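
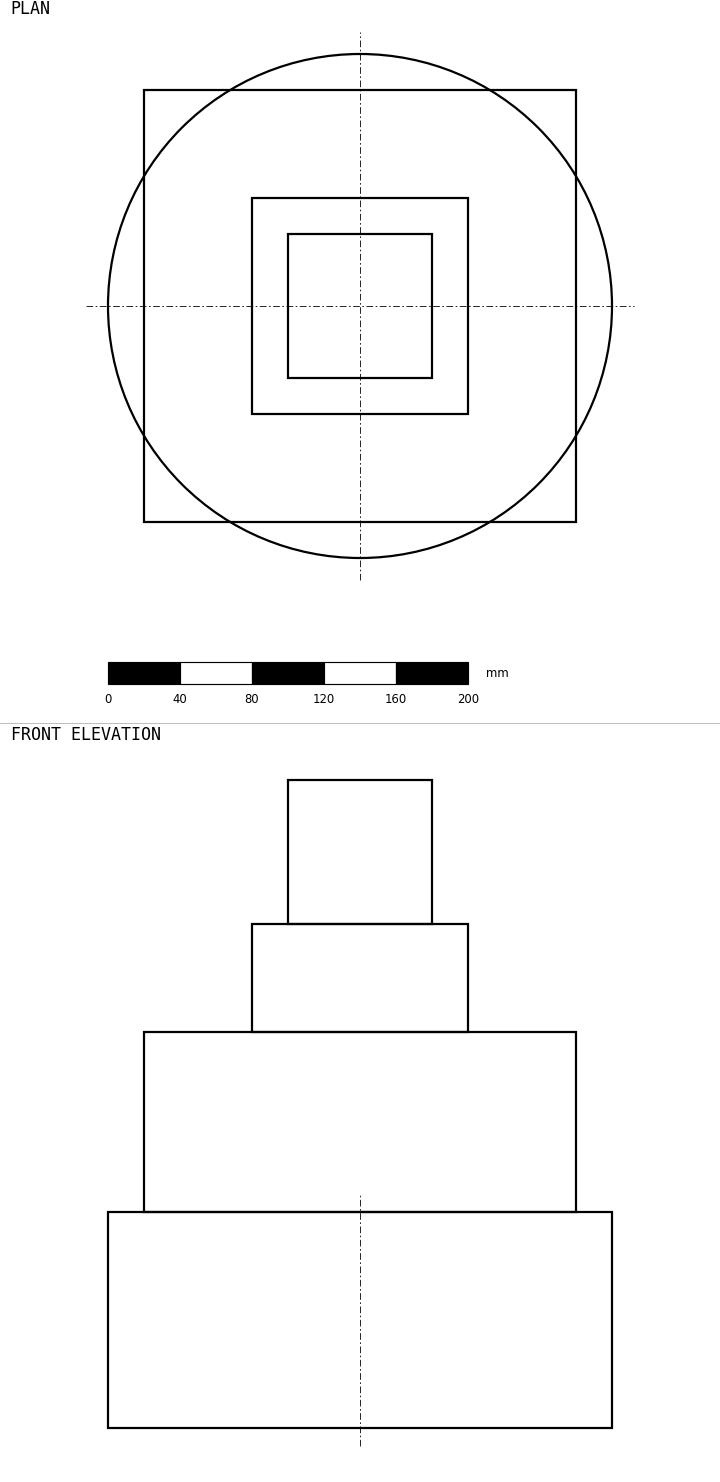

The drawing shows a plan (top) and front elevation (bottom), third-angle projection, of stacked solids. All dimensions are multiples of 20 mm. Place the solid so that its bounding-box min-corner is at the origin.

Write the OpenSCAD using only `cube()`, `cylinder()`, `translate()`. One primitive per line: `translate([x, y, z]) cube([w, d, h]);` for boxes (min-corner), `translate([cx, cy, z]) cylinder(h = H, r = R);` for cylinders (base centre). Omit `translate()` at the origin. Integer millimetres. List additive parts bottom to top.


translate([140, 140, 0]) cylinder(h = 120, r = 140);
translate([20, 20, 120]) cube([240, 240, 100]);
translate([80, 80, 220]) cube([120, 120, 60]);
translate([100, 100, 280]) cube([80, 80, 80]);


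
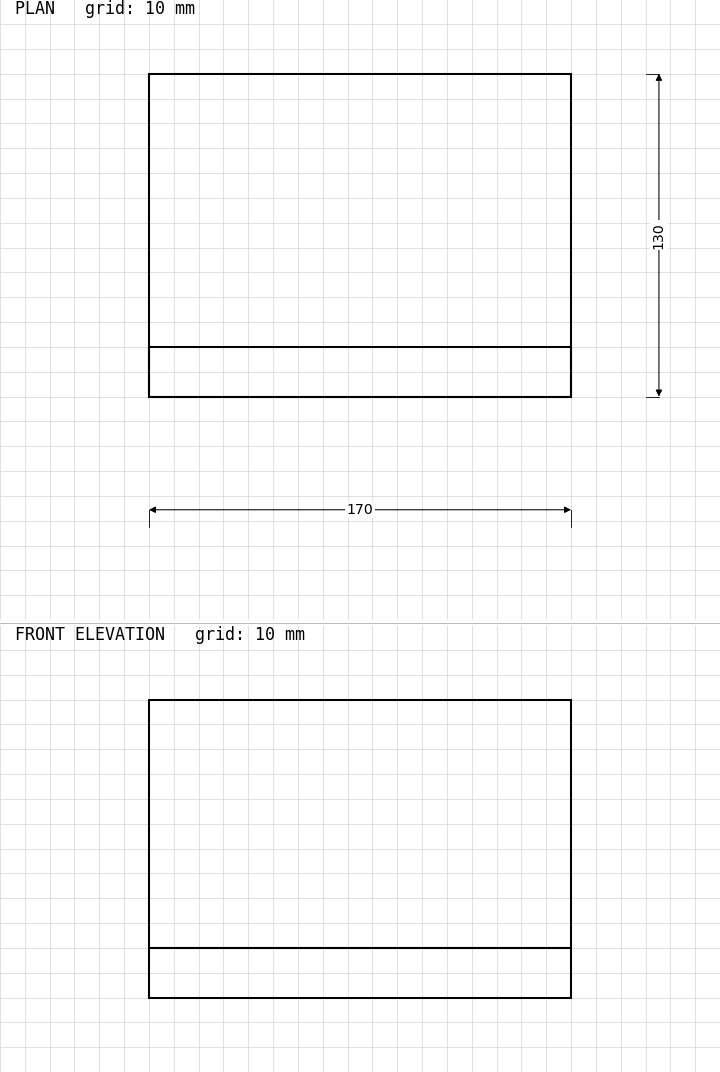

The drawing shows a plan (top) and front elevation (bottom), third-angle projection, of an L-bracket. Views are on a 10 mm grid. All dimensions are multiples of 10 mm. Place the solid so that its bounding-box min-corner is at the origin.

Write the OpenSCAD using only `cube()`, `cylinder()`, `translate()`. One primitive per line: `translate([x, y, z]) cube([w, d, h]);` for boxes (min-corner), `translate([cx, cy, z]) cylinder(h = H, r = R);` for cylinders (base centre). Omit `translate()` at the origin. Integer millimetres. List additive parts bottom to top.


cube([170, 130, 20]);
translate([0, 0, 20]) cube([170, 20, 100]);


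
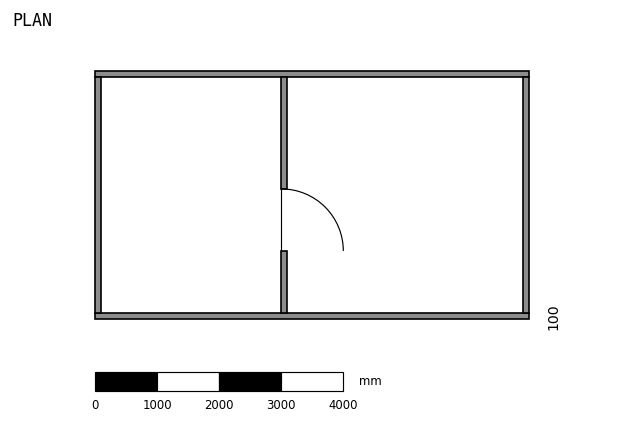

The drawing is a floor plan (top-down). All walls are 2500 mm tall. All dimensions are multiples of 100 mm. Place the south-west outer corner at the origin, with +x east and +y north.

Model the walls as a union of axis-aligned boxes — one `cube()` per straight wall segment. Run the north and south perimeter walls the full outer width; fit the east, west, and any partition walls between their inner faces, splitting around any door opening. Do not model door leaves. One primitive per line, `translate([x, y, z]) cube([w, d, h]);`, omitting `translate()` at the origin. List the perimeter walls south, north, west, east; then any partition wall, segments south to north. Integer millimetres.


cube([7000, 100, 2500]);
translate([0, 3900, 0]) cube([7000, 100, 2500]);
translate([0, 100, 0]) cube([100, 3800, 2500]);
translate([6900, 100, 0]) cube([100, 3800, 2500]);
translate([3000, 100, 0]) cube([100, 1000, 2500]);
translate([3000, 2100, 0]) cube([100, 1800, 2500]);


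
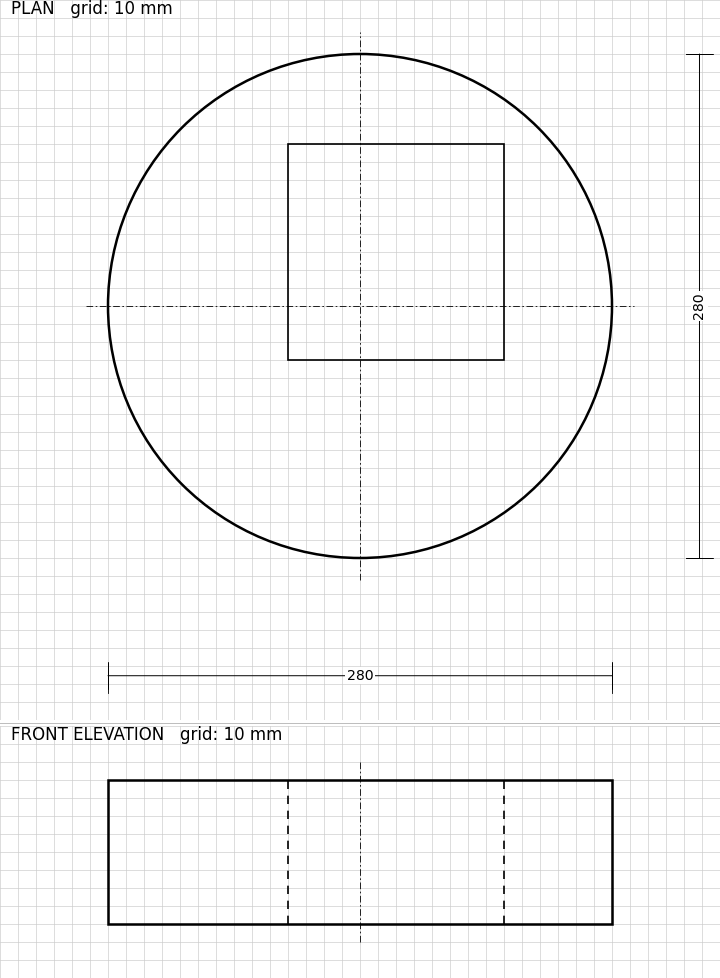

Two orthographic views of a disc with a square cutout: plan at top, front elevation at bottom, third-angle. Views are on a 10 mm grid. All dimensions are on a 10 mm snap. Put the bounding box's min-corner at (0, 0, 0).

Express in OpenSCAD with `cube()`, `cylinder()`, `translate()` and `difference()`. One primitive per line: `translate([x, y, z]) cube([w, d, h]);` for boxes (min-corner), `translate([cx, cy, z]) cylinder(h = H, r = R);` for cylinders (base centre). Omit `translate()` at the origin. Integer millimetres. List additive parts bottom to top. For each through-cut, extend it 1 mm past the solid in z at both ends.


difference() {
  translate([140, 140, 0]) cylinder(h = 80, r = 140);
  translate([100, 110, -1]) cube([120, 120, 82]);
}


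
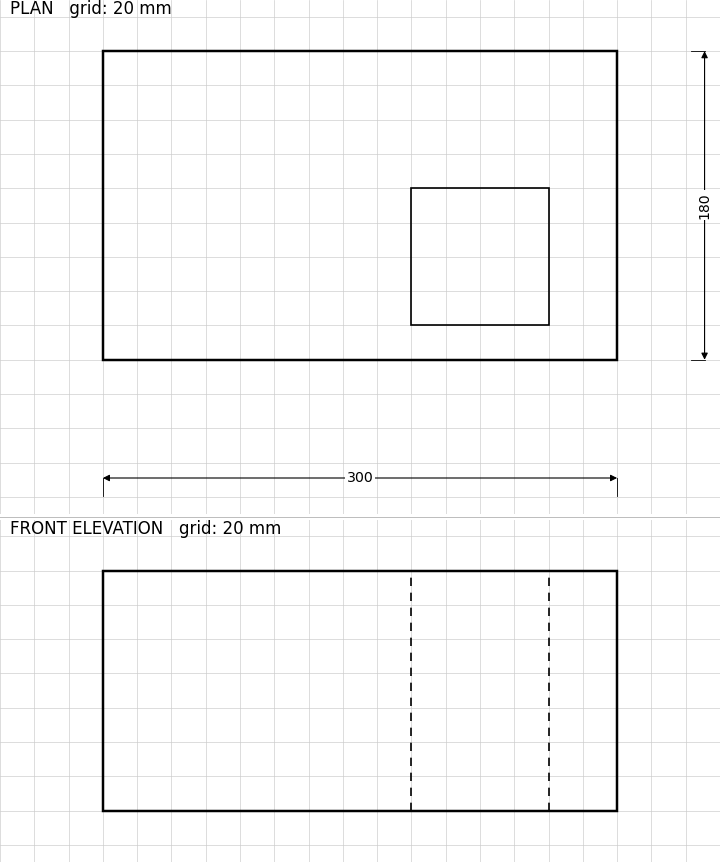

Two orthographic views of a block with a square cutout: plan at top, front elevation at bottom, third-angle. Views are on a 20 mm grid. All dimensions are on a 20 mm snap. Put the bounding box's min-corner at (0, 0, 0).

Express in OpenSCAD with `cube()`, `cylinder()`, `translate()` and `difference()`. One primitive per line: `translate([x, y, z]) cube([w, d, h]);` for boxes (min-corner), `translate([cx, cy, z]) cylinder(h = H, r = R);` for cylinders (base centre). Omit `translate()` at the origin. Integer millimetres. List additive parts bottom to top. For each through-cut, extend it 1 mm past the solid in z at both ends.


difference() {
  cube([300, 180, 140]);
  translate([180, 20, -1]) cube([80, 80, 142]);
}


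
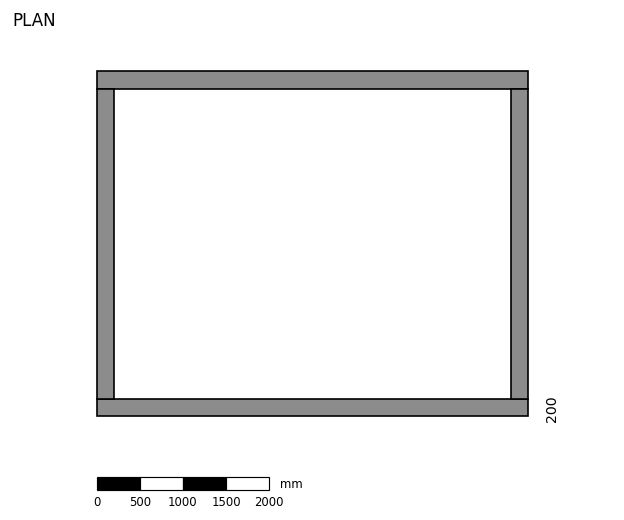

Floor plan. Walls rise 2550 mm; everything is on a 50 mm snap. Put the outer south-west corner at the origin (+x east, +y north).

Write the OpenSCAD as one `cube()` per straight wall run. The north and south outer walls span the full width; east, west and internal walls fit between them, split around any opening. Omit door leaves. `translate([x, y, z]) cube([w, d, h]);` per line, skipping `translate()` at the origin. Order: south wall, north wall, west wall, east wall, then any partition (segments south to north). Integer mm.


cube([5000, 200, 2550]);
translate([0, 3800, 0]) cube([5000, 200, 2550]);
translate([0, 200, 0]) cube([200, 3600, 2550]);
translate([4800, 200, 0]) cube([200, 3600, 2550]);


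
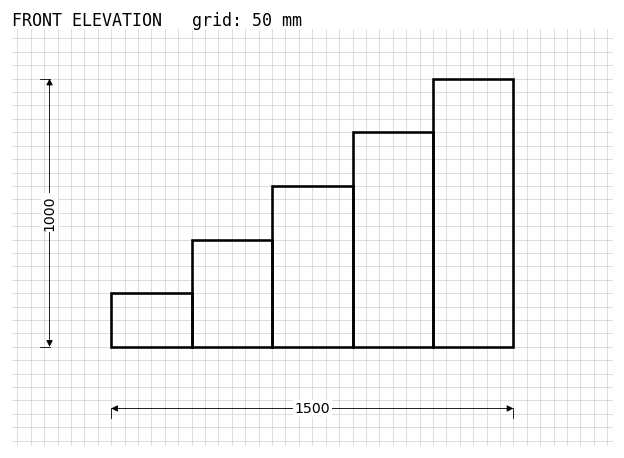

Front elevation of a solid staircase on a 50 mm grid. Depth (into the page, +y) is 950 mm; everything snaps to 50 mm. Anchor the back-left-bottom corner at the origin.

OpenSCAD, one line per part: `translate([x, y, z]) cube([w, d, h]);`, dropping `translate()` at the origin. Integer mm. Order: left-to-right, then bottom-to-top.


cube([300, 950, 200]);
translate([300, 0, 0]) cube([300, 950, 400]);
translate([600, 0, 0]) cube([300, 950, 600]);
translate([900, 0, 0]) cube([300, 950, 800]);
translate([1200, 0, 0]) cube([300, 950, 1000]);


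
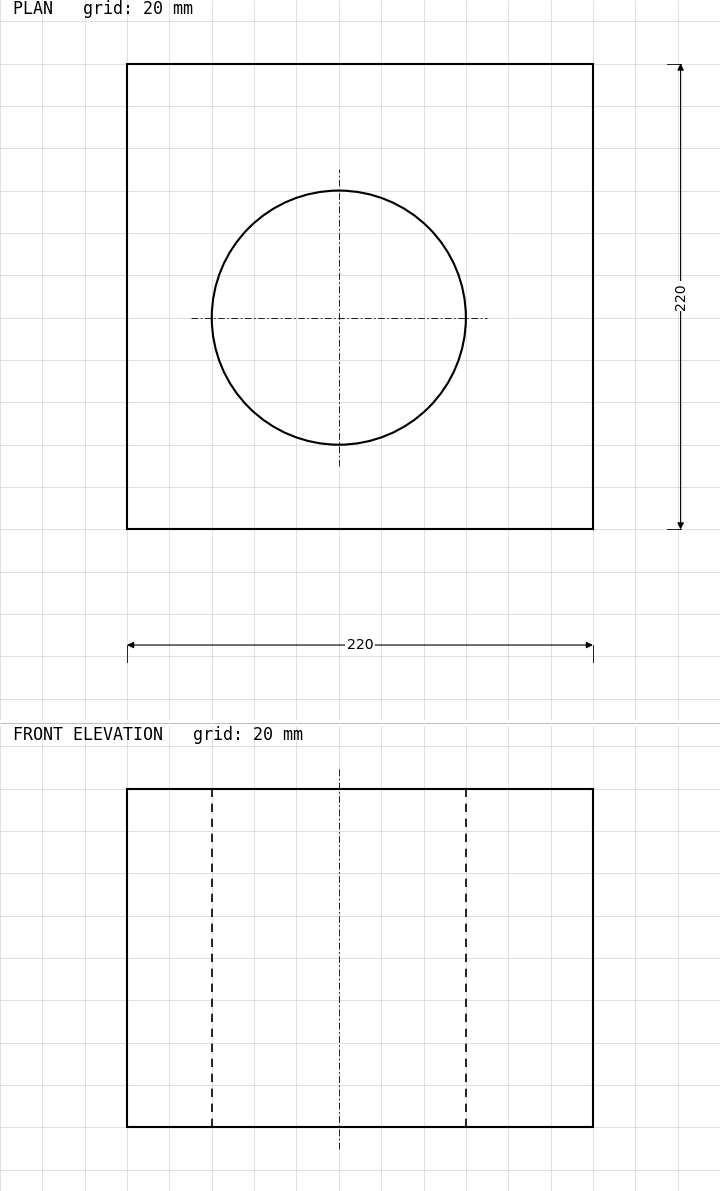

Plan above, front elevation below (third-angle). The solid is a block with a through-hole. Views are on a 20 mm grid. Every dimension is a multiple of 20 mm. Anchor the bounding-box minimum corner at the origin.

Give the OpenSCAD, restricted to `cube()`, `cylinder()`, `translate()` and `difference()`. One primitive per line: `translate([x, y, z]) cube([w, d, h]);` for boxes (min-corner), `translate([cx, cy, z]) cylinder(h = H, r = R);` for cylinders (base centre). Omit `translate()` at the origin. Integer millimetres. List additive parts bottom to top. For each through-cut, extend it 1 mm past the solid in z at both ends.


difference() {
  cube([220, 220, 160]);
  translate([100, 100, -1]) cylinder(h = 162, r = 60);
}


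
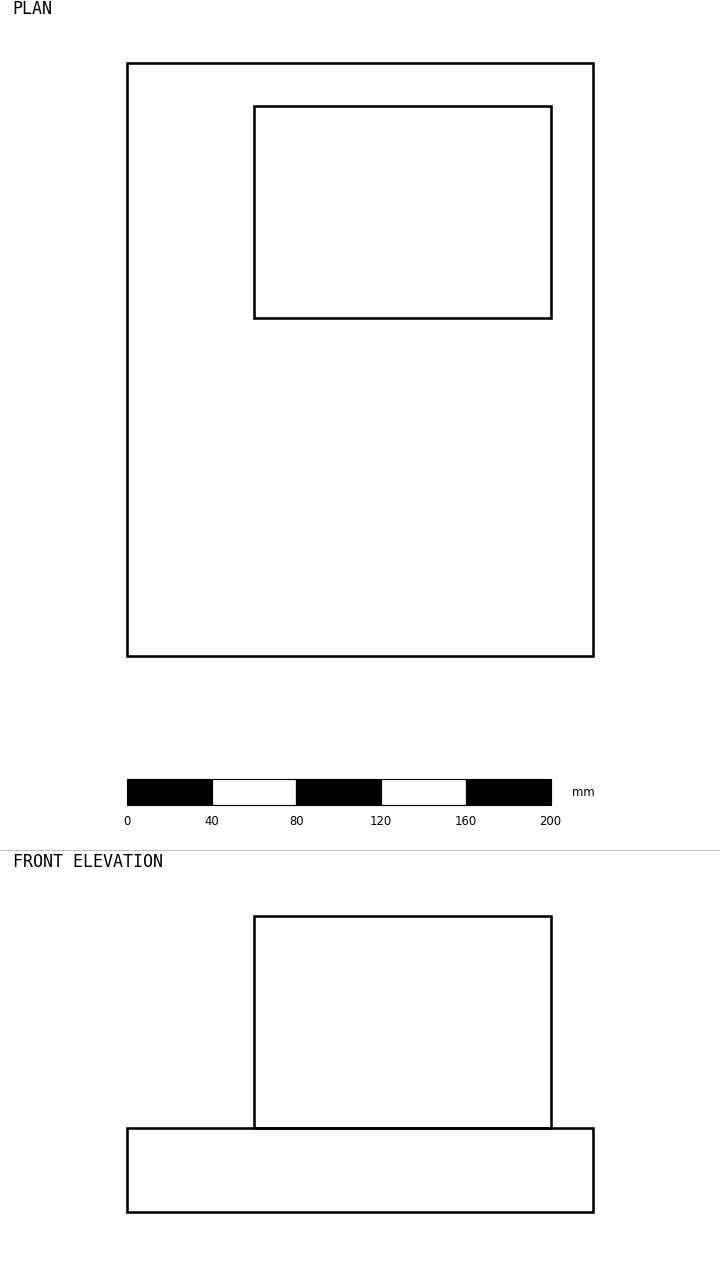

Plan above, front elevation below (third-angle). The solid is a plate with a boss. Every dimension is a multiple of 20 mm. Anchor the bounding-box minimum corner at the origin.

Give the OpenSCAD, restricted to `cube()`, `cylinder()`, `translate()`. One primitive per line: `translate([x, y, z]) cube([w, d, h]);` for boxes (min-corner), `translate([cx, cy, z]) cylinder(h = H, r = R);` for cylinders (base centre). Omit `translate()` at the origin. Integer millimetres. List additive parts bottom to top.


cube([220, 280, 40]);
translate([60, 160, 40]) cube([140, 100, 100]);


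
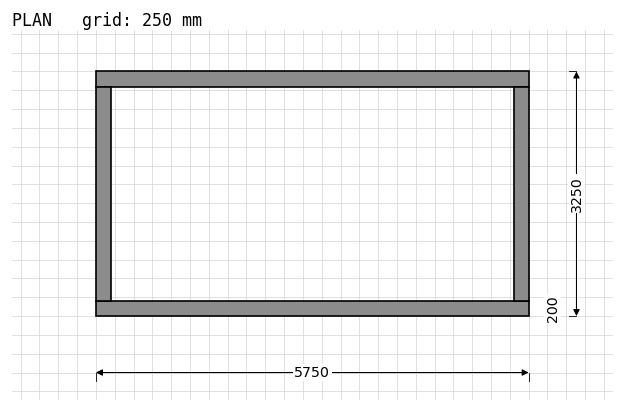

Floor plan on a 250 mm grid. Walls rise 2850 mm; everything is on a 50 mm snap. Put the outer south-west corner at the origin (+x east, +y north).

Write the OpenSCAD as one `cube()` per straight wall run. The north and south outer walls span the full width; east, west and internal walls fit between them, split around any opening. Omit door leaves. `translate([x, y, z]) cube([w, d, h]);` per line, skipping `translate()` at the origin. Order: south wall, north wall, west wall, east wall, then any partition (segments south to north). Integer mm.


cube([5750, 200, 2850]);
translate([0, 3050, 0]) cube([5750, 200, 2850]);
translate([0, 200, 0]) cube([200, 2850, 2850]);
translate([5550, 200, 0]) cube([200, 2850, 2850]);


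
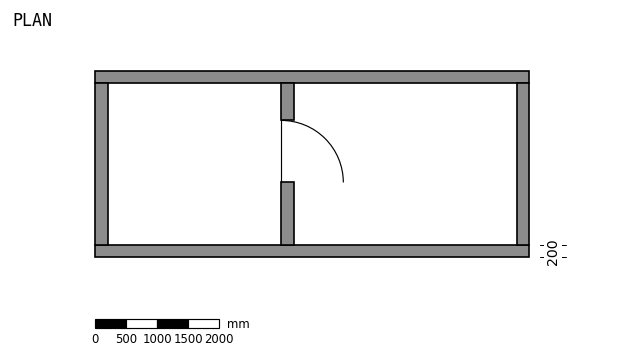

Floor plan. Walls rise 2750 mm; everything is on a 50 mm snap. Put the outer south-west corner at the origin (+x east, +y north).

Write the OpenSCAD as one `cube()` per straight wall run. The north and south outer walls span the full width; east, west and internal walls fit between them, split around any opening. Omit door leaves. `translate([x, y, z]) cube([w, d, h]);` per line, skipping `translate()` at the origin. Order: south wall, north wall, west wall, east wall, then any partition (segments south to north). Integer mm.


cube([7000, 200, 2750]);
translate([0, 2800, 0]) cube([7000, 200, 2750]);
translate([0, 200, 0]) cube([200, 2600, 2750]);
translate([6800, 200, 0]) cube([200, 2600, 2750]);
translate([3000, 200, 0]) cube([200, 1000, 2750]);
translate([3000, 2200, 0]) cube([200, 600, 2750]);


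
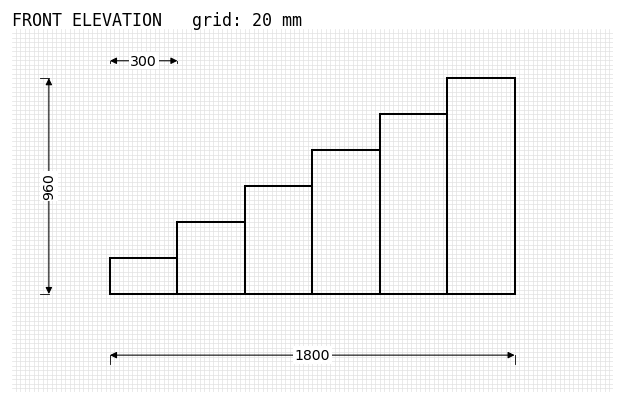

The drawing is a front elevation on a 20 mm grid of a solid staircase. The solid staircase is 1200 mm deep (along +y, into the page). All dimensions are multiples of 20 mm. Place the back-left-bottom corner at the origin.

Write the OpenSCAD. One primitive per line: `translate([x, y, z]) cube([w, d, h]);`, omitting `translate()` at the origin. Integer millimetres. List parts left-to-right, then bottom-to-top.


cube([300, 1200, 160]);
translate([300, 0, 0]) cube([300, 1200, 320]);
translate([600, 0, 0]) cube([300, 1200, 480]);
translate([900, 0, 0]) cube([300, 1200, 640]);
translate([1200, 0, 0]) cube([300, 1200, 800]);
translate([1500, 0, 0]) cube([300, 1200, 960]);


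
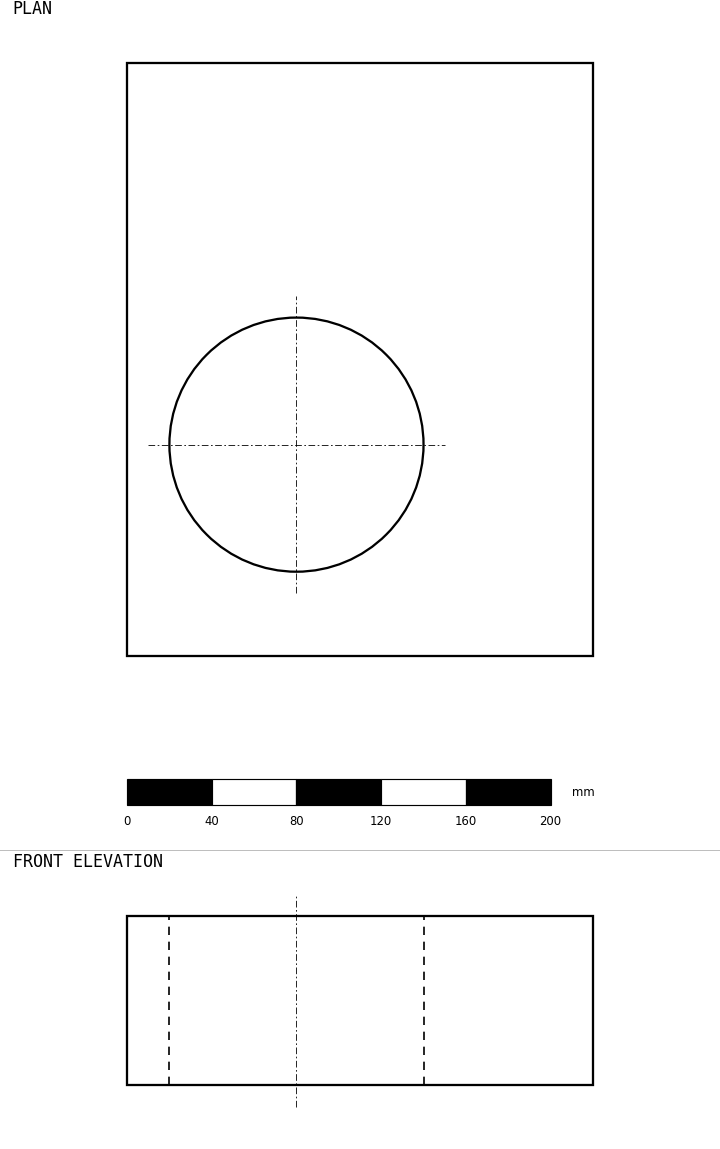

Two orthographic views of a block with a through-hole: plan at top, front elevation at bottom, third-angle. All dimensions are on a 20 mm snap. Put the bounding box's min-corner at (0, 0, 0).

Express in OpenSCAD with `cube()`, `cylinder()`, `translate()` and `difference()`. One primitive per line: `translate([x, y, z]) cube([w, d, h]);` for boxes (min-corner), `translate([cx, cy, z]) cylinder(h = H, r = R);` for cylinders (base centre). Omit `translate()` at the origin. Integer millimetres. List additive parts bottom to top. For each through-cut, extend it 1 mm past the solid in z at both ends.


difference() {
  cube([220, 280, 80]);
  translate([80, 100, -1]) cylinder(h = 82, r = 60);
}


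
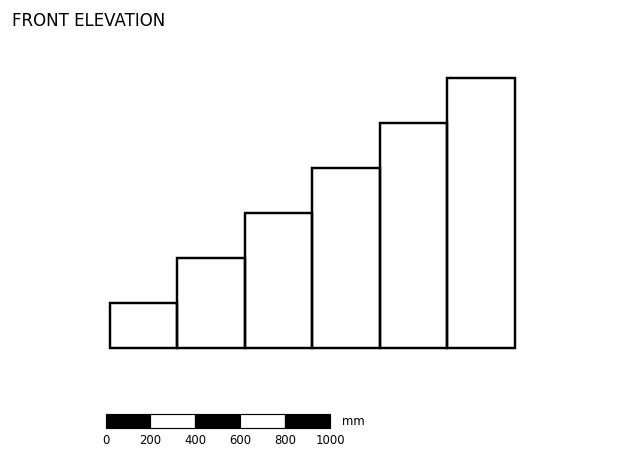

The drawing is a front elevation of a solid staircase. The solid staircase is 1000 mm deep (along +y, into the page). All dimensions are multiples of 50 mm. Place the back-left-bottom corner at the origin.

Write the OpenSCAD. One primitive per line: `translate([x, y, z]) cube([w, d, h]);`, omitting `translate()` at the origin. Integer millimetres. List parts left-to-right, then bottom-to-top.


cube([300, 1000, 200]);
translate([300, 0, 0]) cube([300, 1000, 400]);
translate([600, 0, 0]) cube([300, 1000, 600]);
translate([900, 0, 0]) cube([300, 1000, 800]);
translate([1200, 0, 0]) cube([300, 1000, 1000]);
translate([1500, 0, 0]) cube([300, 1000, 1200]);


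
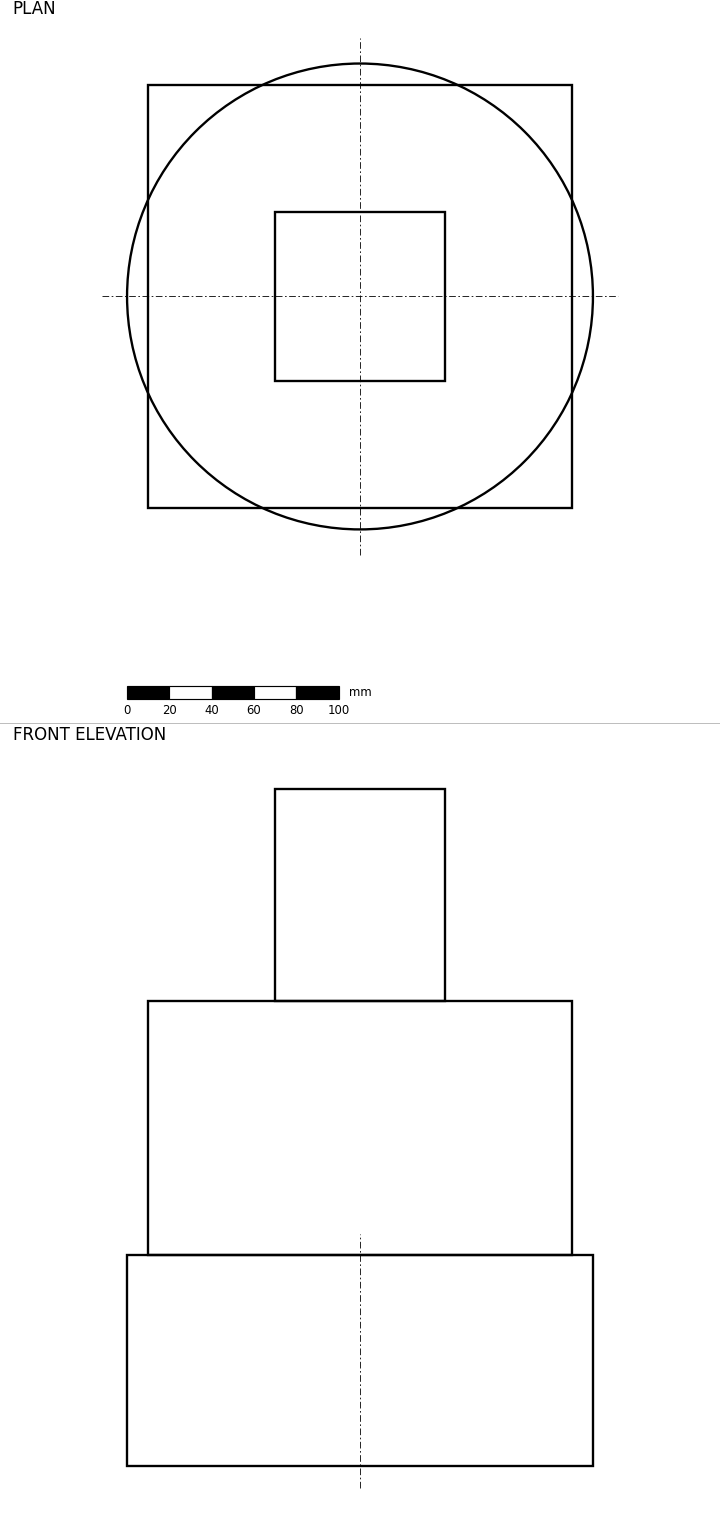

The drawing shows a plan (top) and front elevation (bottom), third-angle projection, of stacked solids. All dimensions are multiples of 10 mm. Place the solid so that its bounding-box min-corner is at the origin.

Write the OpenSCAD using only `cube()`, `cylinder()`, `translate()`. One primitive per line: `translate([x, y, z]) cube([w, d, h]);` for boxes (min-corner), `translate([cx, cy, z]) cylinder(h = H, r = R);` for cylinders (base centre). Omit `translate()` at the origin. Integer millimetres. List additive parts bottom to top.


translate([110, 110, 0]) cylinder(h = 100, r = 110);
translate([10, 10, 100]) cube([200, 200, 120]);
translate([70, 70, 220]) cube([80, 80, 100]);


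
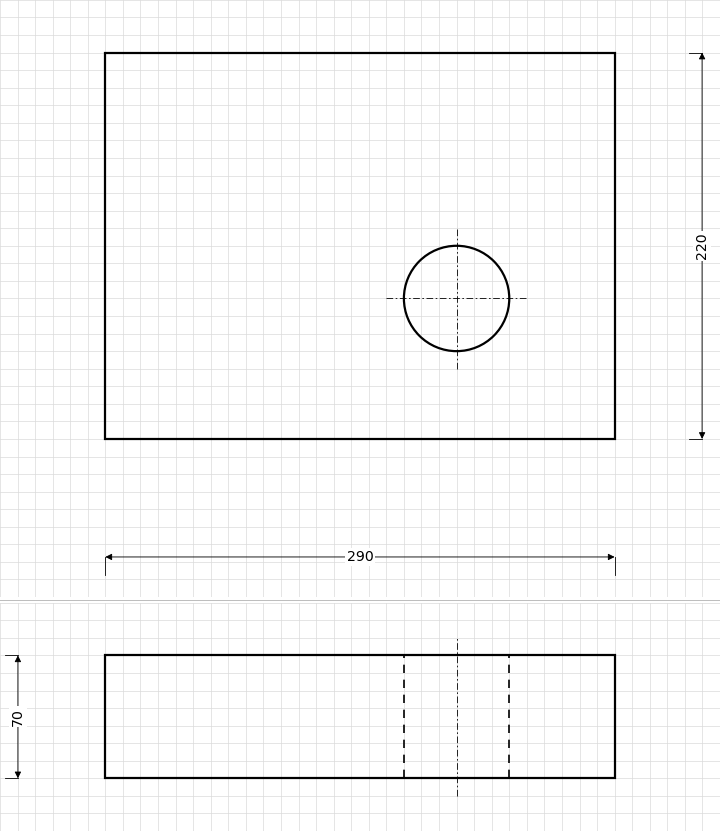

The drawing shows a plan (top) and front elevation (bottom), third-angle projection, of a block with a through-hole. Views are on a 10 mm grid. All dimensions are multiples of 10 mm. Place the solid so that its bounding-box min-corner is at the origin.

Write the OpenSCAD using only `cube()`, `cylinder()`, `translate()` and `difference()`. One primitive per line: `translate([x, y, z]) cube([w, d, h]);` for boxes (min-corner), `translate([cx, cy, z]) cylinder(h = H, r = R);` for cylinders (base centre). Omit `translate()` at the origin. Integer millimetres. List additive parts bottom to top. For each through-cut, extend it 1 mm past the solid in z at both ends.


difference() {
  cube([290, 220, 70]);
  translate([200, 80, -1]) cylinder(h = 72, r = 30);
}


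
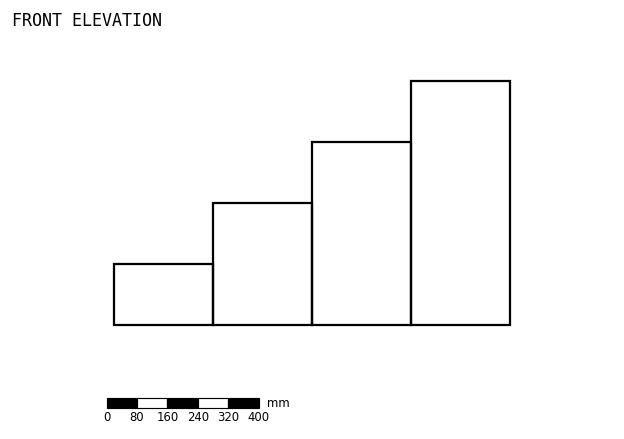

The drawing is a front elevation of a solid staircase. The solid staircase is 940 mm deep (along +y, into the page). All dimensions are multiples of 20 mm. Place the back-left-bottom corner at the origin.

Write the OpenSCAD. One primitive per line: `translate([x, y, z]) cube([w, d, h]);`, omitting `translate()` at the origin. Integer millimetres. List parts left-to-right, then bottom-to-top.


cube([260, 940, 160]);
translate([260, 0, 0]) cube([260, 940, 320]);
translate([520, 0, 0]) cube([260, 940, 480]);
translate([780, 0, 0]) cube([260, 940, 640]);


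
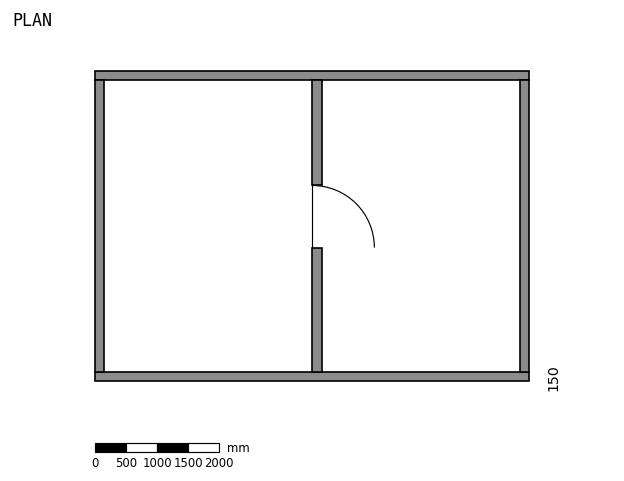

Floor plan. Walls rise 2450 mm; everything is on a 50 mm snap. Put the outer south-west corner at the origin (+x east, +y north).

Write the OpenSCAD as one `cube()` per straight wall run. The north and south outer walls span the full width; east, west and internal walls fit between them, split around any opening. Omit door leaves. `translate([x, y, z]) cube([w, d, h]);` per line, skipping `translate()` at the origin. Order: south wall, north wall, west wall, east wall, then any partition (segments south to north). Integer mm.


cube([7000, 150, 2450]);
translate([0, 4850, 0]) cube([7000, 150, 2450]);
translate([0, 150, 0]) cube([150, 4700, 2450]);
translate([6850, 150, 0]) cube([150, 4700, 2450]);
translate([3500, 150, 0]) cube([150, 2000, 2450]);
translate([3500, 3150, 0]) cube([150, 1700, 2450]);


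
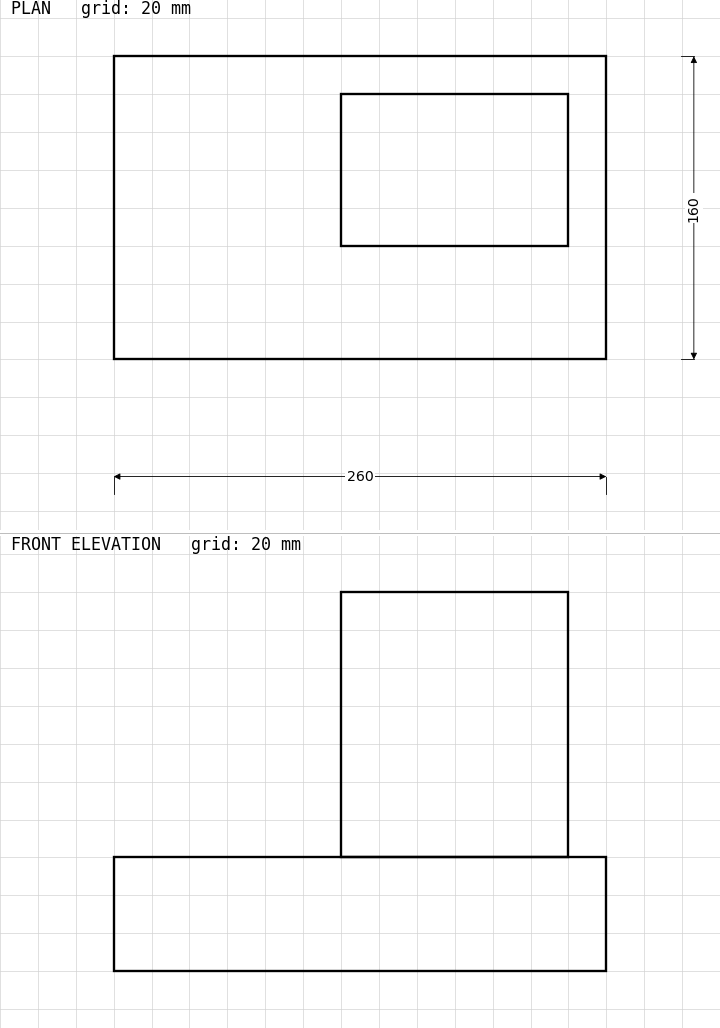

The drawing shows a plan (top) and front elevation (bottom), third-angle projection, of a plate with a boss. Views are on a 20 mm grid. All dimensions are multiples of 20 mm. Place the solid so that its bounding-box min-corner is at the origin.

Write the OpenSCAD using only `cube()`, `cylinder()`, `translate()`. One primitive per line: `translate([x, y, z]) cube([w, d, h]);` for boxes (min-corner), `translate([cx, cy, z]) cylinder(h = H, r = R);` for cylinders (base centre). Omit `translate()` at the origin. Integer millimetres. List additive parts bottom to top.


cube([260, 160, 60]);
translate([120, 60, 60]) cube([120, 80, 140]);


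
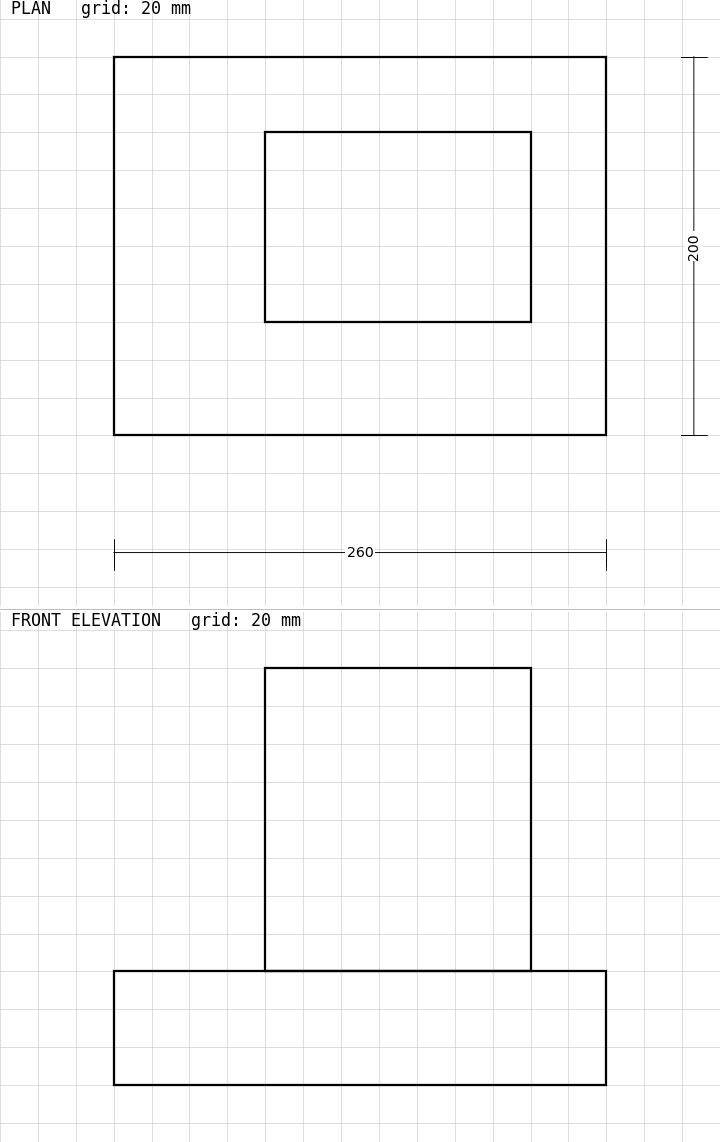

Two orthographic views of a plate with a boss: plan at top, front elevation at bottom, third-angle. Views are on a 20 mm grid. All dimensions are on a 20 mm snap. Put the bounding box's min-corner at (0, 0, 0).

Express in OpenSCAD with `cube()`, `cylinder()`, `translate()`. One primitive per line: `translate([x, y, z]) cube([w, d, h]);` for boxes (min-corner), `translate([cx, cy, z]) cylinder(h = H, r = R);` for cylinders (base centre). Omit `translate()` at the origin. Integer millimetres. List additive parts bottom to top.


cube([260, 200, 60]);
translate([80, 60, 60]) cube([140, 100, 160]);


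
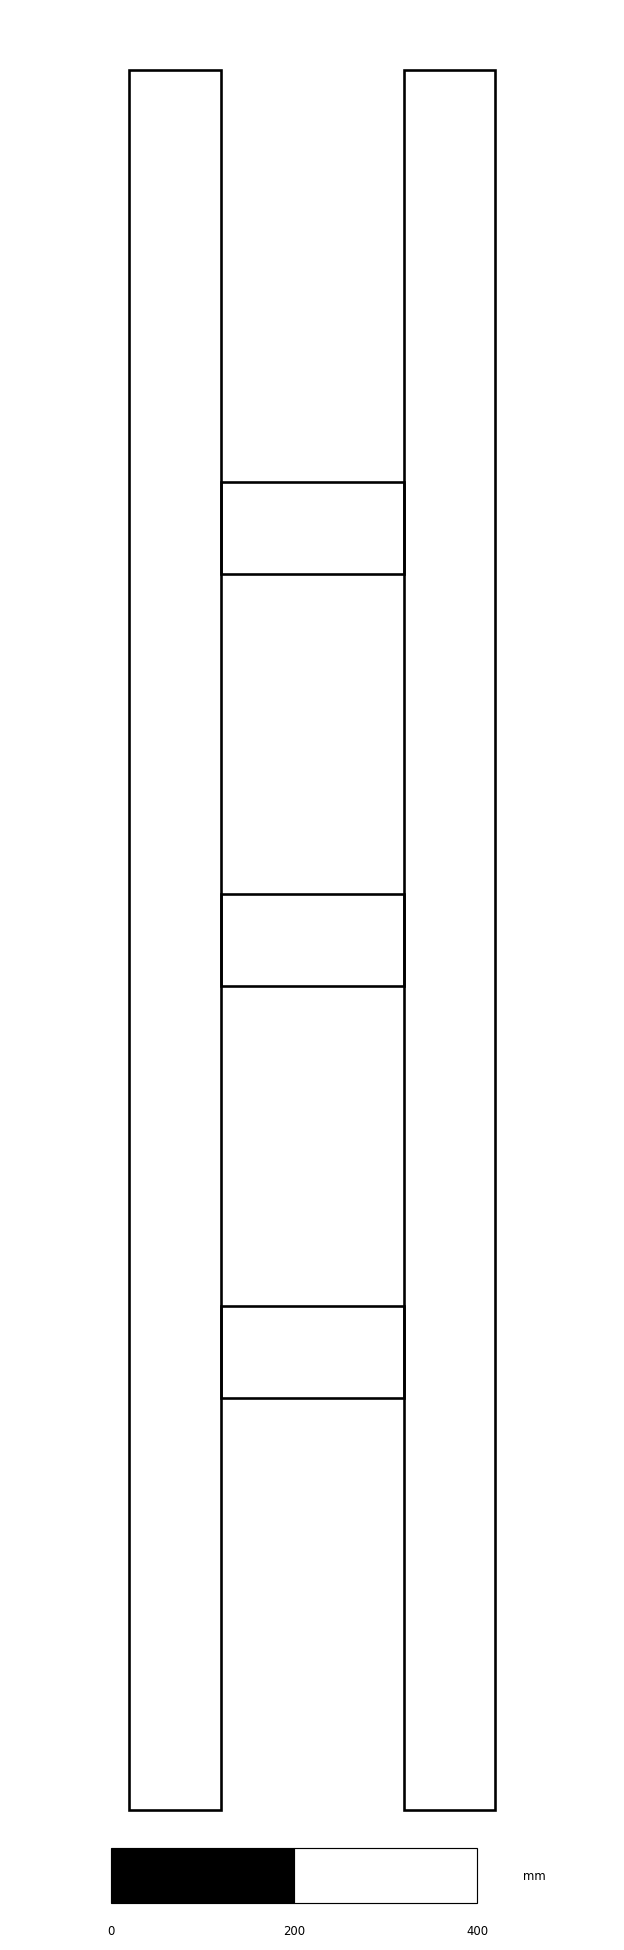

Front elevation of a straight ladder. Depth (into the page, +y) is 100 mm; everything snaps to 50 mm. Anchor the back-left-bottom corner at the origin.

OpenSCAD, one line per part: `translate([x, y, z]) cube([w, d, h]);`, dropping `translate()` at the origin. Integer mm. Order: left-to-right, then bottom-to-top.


cube([100, 100, 1900]);
translate([100, 0, 450]) cube([200, 100, 100]);
translate([100, 0, 900]) cube([200, 100, 100]);
translate([100, 0, 1350]) cube([200, 100, 100]);
translate([300, 0, 0]) cube([100, 100, 1900]);


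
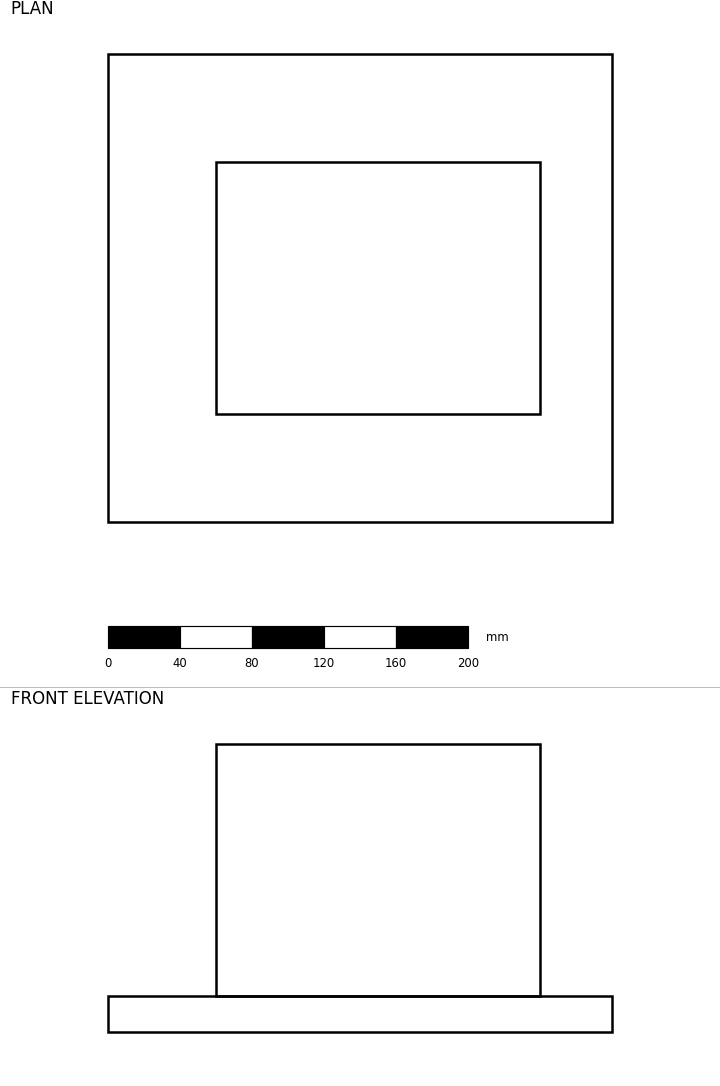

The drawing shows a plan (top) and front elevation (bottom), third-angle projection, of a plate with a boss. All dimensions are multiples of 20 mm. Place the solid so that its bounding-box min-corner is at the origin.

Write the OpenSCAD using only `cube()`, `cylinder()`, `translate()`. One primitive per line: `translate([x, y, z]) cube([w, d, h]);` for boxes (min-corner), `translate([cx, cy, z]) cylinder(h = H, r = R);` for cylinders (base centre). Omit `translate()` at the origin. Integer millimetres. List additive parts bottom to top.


cube([280, 260, 20]);
translate([60, 60, 20]) cube([180, 140, 140]);


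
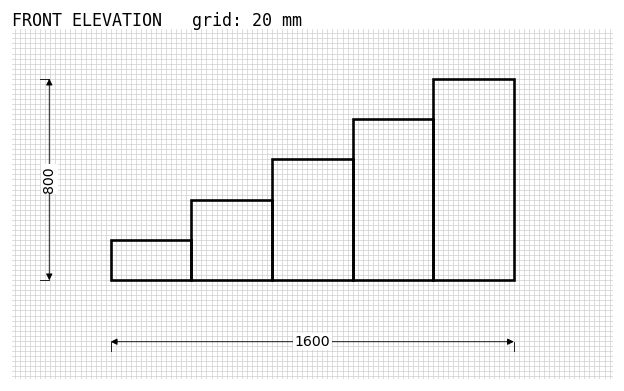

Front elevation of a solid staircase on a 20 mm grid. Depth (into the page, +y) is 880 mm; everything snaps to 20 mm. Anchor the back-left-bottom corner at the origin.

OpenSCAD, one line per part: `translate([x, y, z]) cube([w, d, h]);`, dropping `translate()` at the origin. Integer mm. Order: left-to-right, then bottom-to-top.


cube([320, 880, 160]);
translate([320, 0, 0]) cube([320, 880, 320]);
translate([640, 0, 0]) cube([320, 880, 480]);
translate([960, 0, 0]) cube([320, 880, 640]);
translate([1280, 0, 0]) cube([320, 880, 800]);


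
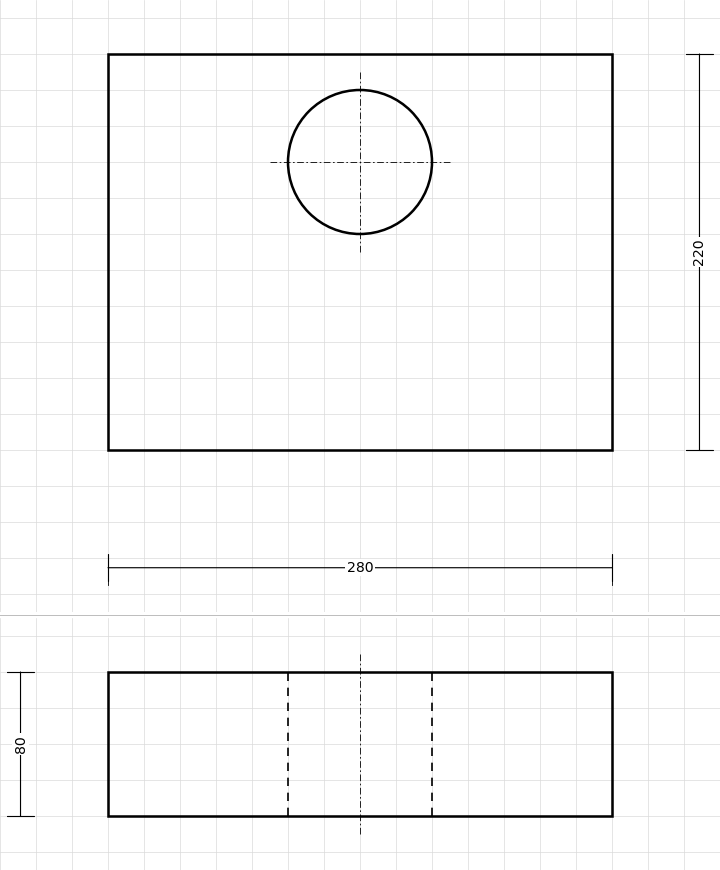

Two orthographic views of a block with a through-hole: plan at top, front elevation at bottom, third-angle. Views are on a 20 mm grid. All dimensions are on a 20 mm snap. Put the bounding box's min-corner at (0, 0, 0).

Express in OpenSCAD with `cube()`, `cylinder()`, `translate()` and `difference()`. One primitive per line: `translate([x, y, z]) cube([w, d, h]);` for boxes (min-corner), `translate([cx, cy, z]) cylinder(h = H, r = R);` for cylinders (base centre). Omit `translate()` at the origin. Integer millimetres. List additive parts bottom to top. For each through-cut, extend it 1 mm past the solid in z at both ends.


difference() {
  cube([280, 220, 80]);
  translate([140, 160, -1]) cylinder(h = 82, r = 40);
}


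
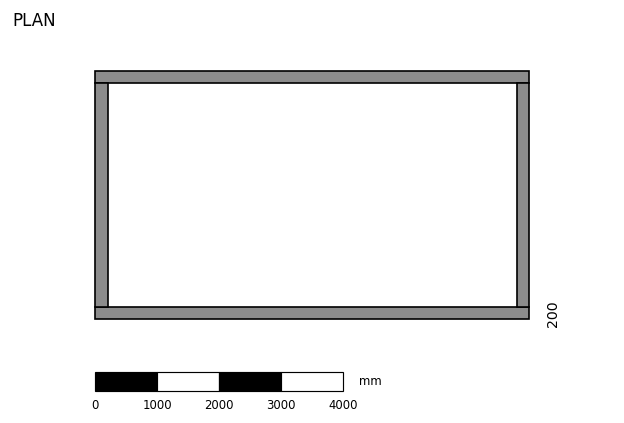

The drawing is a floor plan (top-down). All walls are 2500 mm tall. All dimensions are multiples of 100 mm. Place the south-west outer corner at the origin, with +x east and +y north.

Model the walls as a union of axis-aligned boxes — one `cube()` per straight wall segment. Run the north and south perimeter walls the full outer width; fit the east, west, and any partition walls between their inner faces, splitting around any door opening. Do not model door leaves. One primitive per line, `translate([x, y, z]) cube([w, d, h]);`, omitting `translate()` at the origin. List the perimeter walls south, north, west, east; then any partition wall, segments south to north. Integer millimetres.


cube([7000, 200, 2500]);
translate([0, 3800, 0]) cube([7000, 200, 2500]);
translate([0, 200, 0]) cube([200, 3600, 2500]);
translate([6800, 200, 0]) cube([200, 3600, 2500]);


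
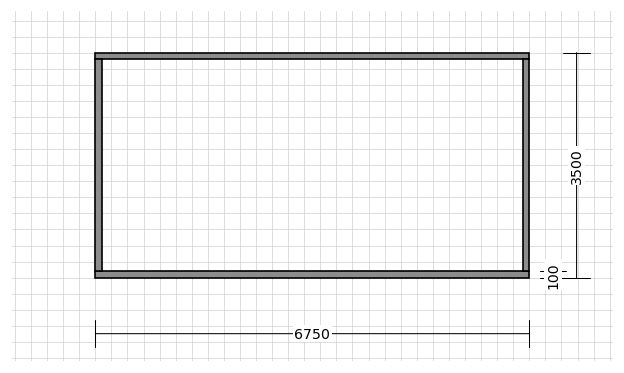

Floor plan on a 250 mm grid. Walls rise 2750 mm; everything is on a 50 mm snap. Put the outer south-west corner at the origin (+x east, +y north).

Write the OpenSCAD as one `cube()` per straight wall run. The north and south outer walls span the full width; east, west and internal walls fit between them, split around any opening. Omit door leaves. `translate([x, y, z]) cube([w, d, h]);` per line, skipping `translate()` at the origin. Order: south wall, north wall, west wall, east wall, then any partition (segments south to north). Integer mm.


cube([6750, 100, 2750]);
translate([0, 3400, 0]) cube([6750, 100, 2750]);
translate([0, 100, 0]) cube([100, 3300, 2750]);
translate([6650, 100, 0]) cube([100, 3300, 2750]);


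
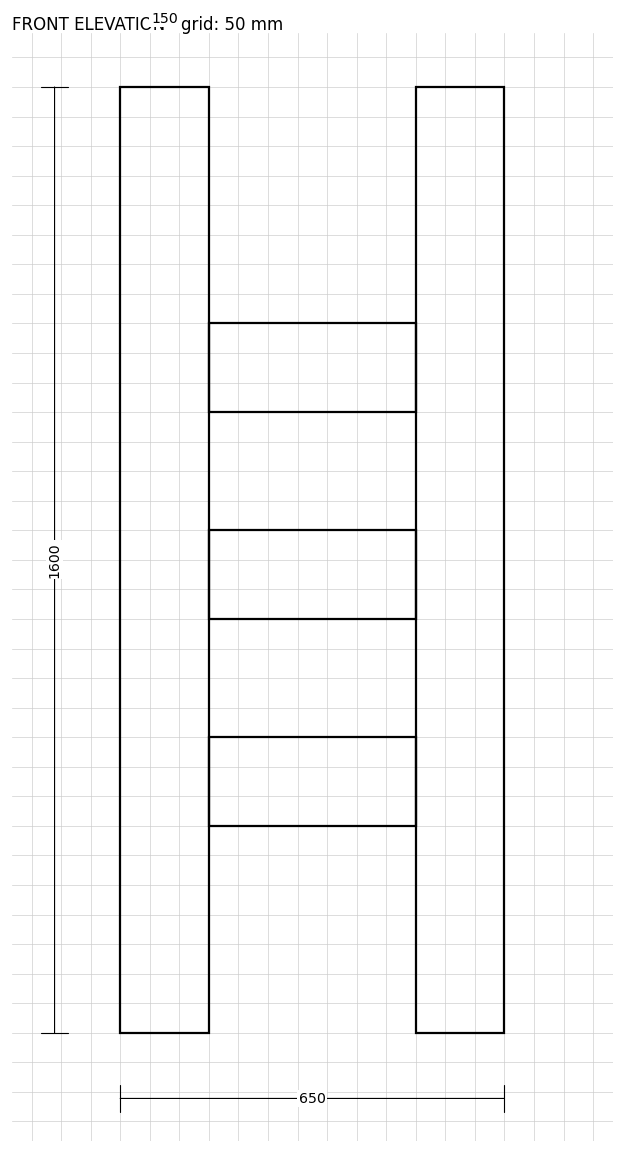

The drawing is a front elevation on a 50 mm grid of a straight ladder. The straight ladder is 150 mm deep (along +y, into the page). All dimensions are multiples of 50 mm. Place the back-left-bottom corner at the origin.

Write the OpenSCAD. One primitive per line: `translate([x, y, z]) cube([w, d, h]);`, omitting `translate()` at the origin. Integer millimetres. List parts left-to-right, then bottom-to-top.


cube([150, 150, 1600]);
translate([150, 0, 350]) cube([350, 150, 150]);
translate([150, 0, 700]) cube([350, 150, 150]);
translate([150, 0, 1050]) cube([350, 150, 150]);
translate([500, 0, 0]) cube([150, 150, 1600]);


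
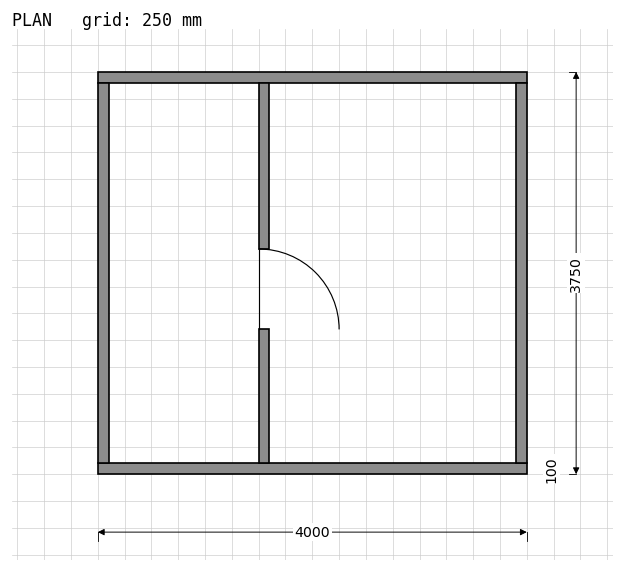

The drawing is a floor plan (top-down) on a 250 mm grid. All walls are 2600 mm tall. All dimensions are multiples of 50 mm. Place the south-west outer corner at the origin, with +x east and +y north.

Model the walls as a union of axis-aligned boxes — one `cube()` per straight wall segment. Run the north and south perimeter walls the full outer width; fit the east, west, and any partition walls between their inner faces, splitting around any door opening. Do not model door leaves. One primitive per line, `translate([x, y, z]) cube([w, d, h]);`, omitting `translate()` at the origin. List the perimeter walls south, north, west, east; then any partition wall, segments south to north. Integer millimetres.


cube([4000, 100, 2600]);
translate([0, 3650, 0]) cube([4000, 100, 2600]);
translate([0, 100, 0]) cube([100, 3550, 2600]);
translate([3900, 100, 0]) cube([100, 3550, 2600]);
translate([1500, 100, 0]) cube([100, 1250, 2600]);
translate([1500, 2100, 0]) cube([100, 1550, 2600]);


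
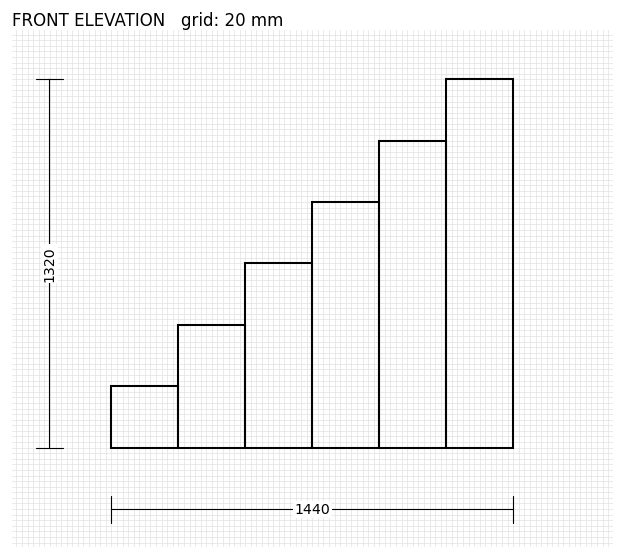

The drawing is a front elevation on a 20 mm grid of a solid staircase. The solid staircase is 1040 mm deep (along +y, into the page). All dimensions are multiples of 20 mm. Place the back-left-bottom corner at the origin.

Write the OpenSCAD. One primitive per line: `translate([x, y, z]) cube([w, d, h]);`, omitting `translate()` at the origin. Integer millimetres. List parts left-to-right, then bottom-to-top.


cube([240, 1040, 220]);
translate([240, 0, 0]) cube([240, 1040, 440]);
translate([480, 0, 0]) cube([240, 1040, 660]);
translate([720, 0, 0]) cube([240, 1040, 880]);
translate([960, 0, 0]) cube([240, 1040, 1100]);
translate([1200, 0, 0]) cube([240, 1040, 1320]);


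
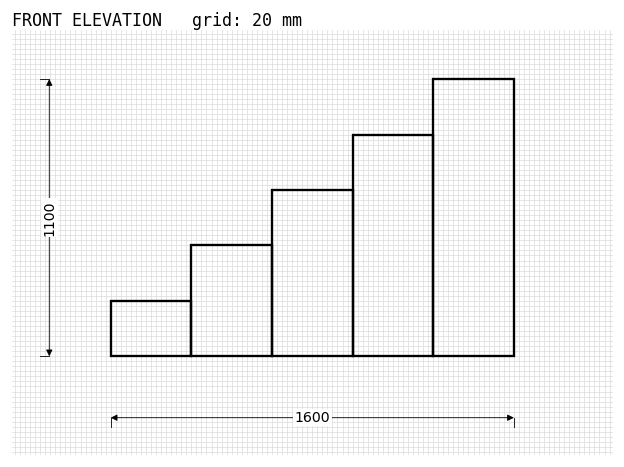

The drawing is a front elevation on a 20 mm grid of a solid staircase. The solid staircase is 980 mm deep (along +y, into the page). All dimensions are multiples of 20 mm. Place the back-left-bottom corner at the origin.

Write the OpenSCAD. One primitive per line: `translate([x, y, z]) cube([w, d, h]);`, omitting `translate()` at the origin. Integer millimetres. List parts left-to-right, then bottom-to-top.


cube([320, 980, 220]);
translate([320, 0, 0]) cube([320, 980, 440]);
translate([640, 0, 0]) cube([320, 980, 660]);
translate([960, 0, 0]) cube([320, 980, 880]);
translate([1280, 0, 0]) cube([320, 980, 1100]);


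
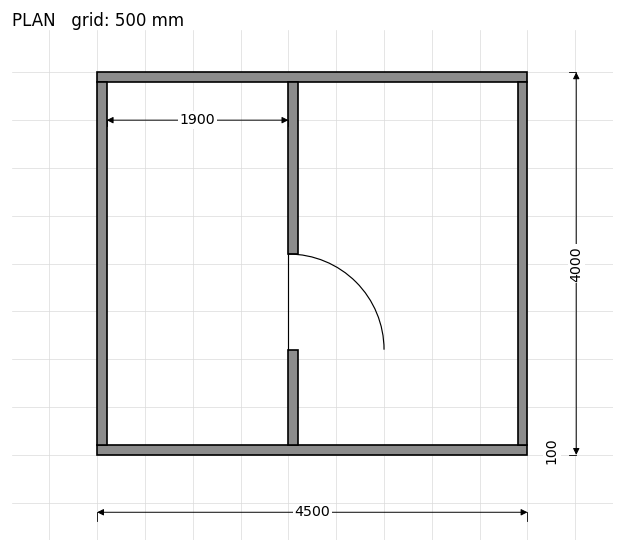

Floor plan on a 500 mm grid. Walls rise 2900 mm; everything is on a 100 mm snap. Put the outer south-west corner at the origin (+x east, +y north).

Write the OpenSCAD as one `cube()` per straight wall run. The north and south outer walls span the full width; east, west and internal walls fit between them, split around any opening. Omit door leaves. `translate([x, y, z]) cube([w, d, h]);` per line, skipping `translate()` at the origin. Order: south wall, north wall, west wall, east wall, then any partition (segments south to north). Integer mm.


cube([4500, 100, 2900]);
translate([0, 3900, 0]) cube([4500, 100, 2900]);
translate([0, 100, 0]) cube([100, 3800, 2900]);
translate([4400, 100, 0]) cube([100, 3800, 2900]);
translate([2000, 100, 0]) cube([100, 1000, 2900]);
translate([2000, 2100, 0]) cube([100, 1800, 2900]);


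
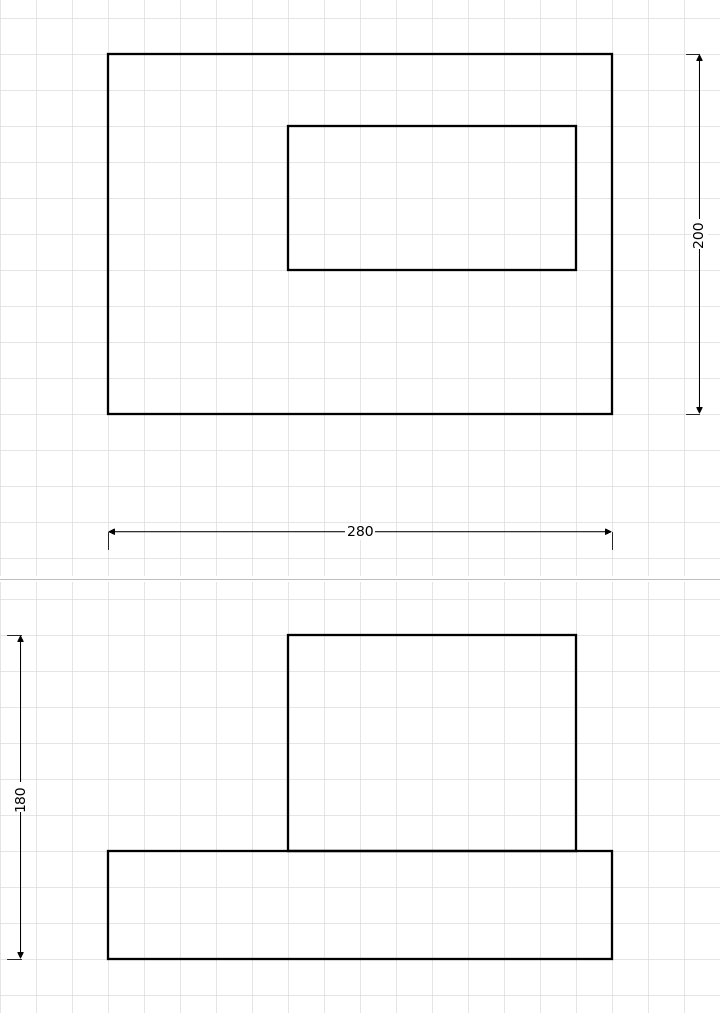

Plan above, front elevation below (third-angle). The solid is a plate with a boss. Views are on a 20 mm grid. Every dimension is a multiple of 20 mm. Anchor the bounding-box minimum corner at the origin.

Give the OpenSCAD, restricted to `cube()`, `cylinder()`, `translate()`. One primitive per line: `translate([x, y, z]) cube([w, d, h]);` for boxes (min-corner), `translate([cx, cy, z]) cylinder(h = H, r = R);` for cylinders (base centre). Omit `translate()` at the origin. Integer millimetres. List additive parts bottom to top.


cube([280, 200, 60]);
translate([100, 80, 60]) cube([160, 80, 120]);


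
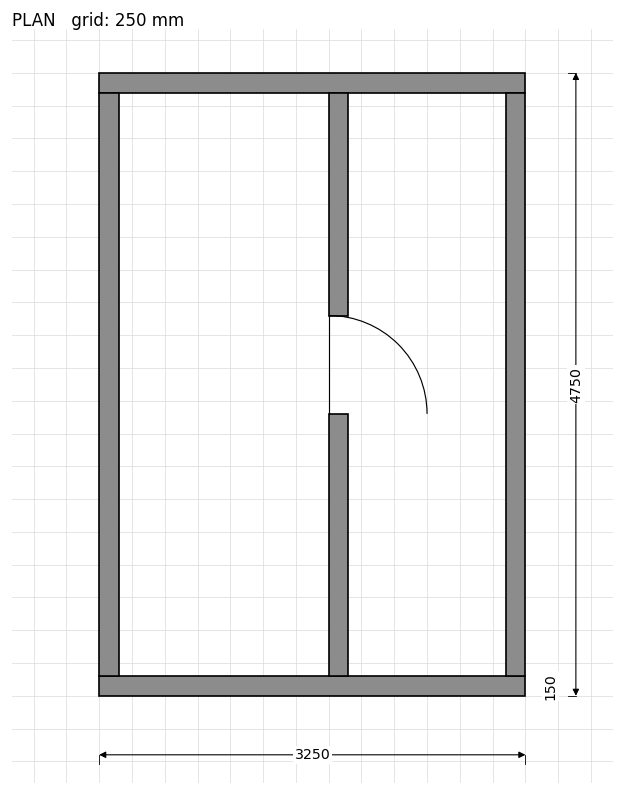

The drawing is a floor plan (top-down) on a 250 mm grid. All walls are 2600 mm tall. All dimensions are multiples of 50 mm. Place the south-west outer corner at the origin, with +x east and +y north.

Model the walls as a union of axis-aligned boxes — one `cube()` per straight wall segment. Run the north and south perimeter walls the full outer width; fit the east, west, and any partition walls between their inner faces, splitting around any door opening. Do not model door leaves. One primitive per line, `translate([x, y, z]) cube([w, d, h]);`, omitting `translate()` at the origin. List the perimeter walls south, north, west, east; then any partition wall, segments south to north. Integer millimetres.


cube([3250, 150, 2600]);
translate([0, 4600, 0]) cube([3250, 150, 2600]);
translate([0, 150, 0]) cube([150, 4450, 2600]);
translate([3100, 150, 0]) cube([150, 4450, 2600]);
translate([1750, 150, 0]) cube([150, 2000, 2600]);
translate([1750, 2900, 0]) cube([150, 1700, 2600]);


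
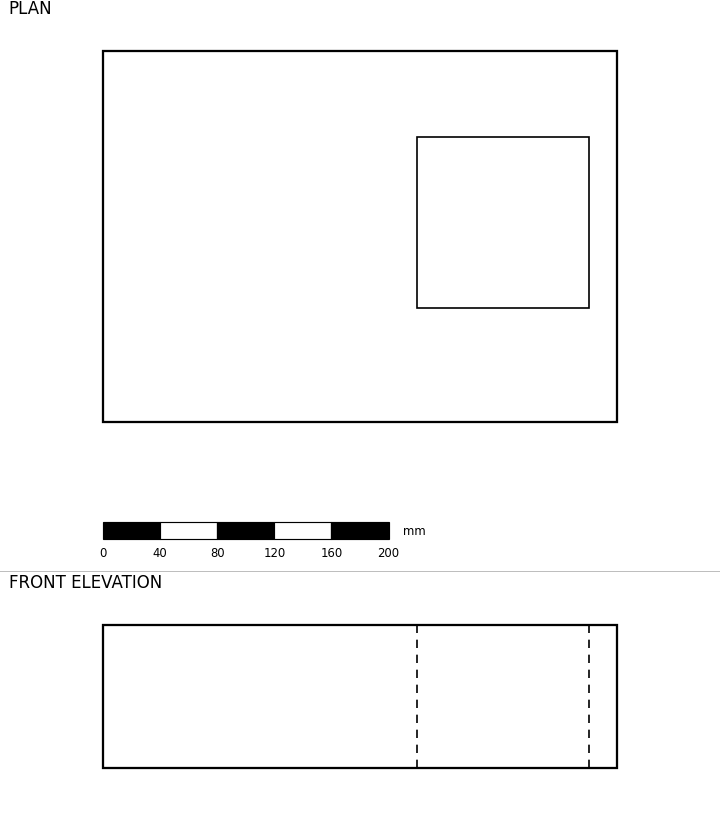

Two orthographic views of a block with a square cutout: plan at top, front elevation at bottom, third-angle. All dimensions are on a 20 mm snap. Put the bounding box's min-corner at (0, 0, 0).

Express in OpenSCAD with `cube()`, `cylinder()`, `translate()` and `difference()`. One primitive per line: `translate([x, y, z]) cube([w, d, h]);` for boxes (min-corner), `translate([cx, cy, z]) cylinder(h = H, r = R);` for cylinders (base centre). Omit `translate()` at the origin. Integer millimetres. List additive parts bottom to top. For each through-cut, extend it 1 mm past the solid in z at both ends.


difference() {
  cube([360, 260, 100]);
  translate([220, 80, -1]) cube([120, 120, 102]);
}


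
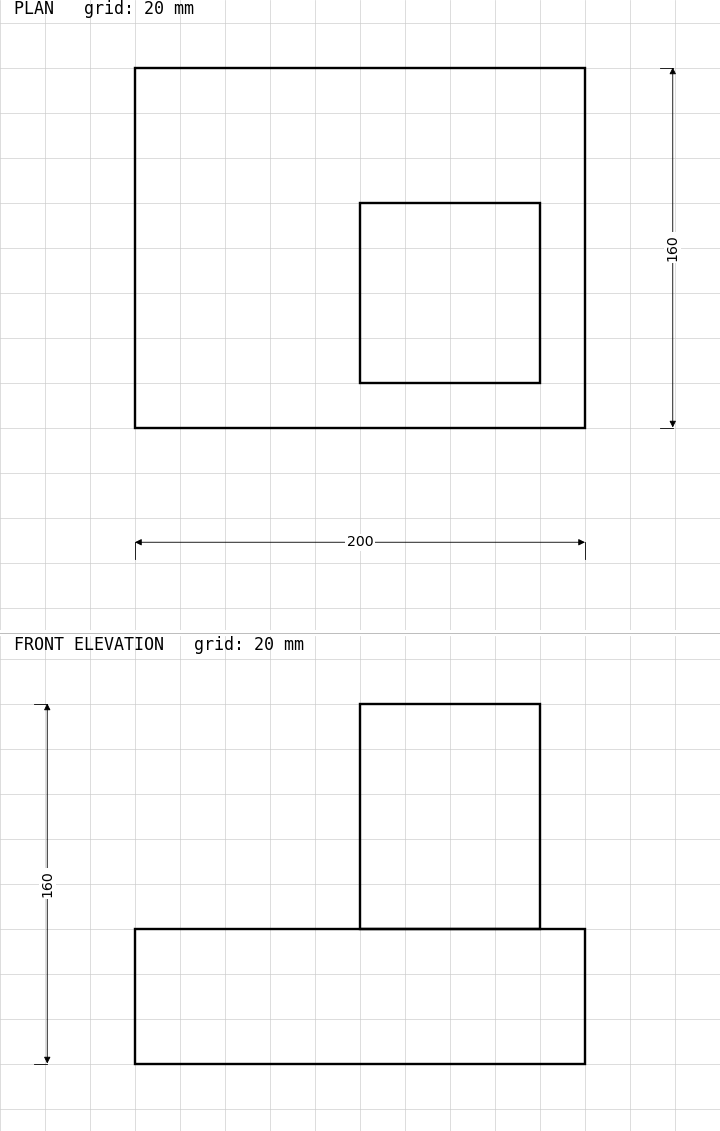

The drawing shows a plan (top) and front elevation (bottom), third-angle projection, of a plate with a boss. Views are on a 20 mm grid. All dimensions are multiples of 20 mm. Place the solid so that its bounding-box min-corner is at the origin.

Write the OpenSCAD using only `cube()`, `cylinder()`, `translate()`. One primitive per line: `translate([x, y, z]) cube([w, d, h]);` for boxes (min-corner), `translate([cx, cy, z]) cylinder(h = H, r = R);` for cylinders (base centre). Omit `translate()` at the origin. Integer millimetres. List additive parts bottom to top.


cube([200, 160, 60]);
translate([100, 20, 60]) cube([80, 80, 100]);


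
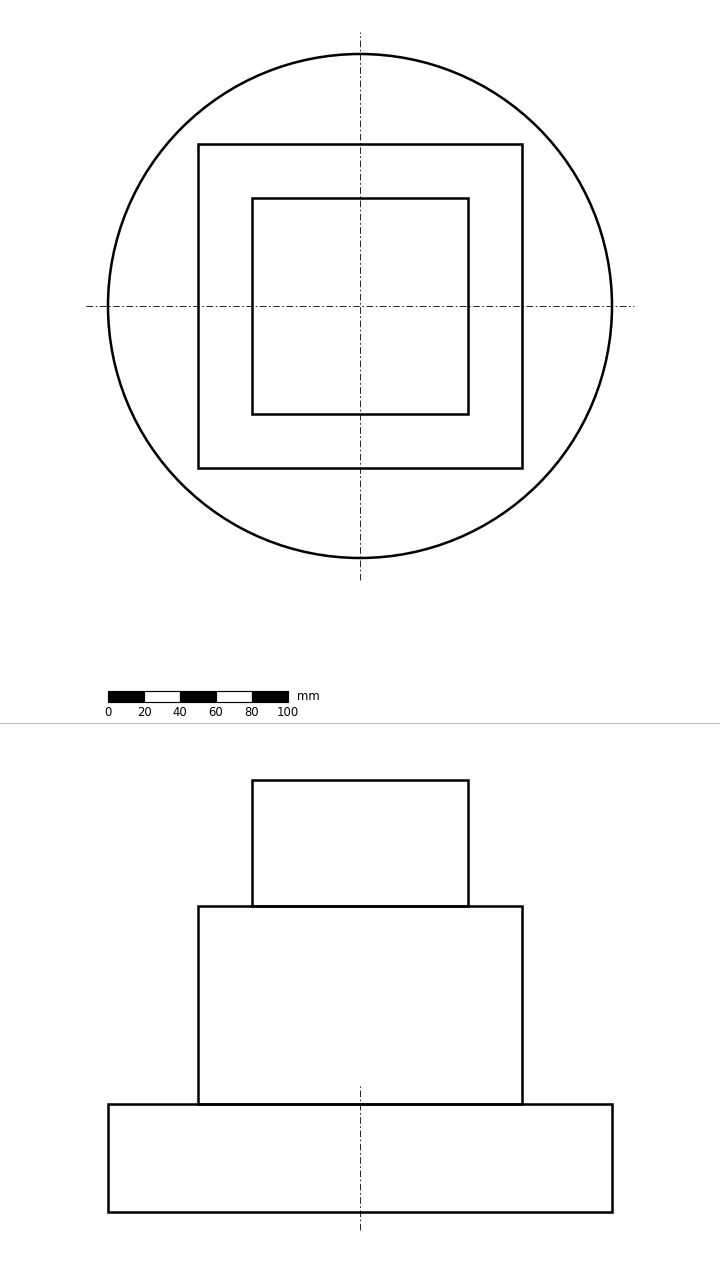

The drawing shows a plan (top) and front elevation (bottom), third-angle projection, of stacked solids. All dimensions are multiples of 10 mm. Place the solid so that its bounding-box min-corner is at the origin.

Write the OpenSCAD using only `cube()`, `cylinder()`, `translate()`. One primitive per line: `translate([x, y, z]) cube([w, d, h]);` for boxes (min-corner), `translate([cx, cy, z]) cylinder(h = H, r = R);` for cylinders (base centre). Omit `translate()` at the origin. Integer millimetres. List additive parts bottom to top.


translate([140, 140, 0]) cylinder(h = 60, r = 140);
translate([50, 50, 60]) cube([180, 180, 110]);
translate([80, 80, 170]) cube([120, 120, 70]);


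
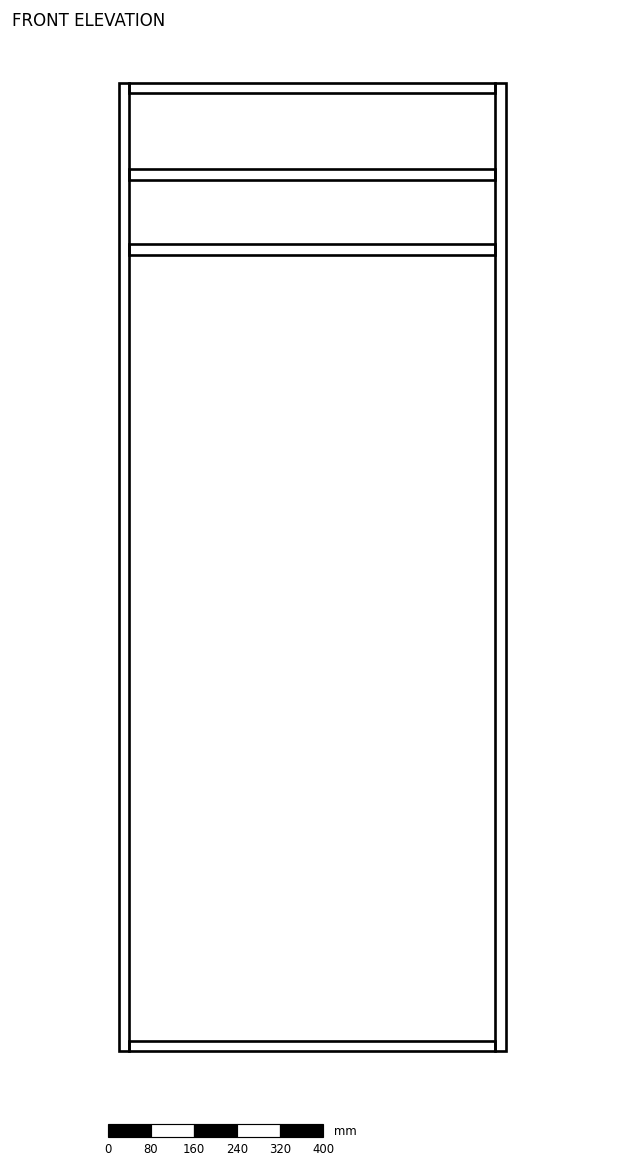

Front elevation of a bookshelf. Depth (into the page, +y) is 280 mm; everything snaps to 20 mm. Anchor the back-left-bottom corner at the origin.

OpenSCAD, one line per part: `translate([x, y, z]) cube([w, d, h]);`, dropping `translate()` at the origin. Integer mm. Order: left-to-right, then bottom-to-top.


cube([20, 280, 1800]);
translate([20, 0, 0]) cube([680, 280, 20]);
translate([20, 0, 1480]) cube([680, 280, 20]);
translate([20, 0, 1620]) cube([680, 280, 20]);
translate([20, 0, 1780]) cube([680, 280, 20]);
translate([700, 0, 0]) cube([20, 280, 1800]);


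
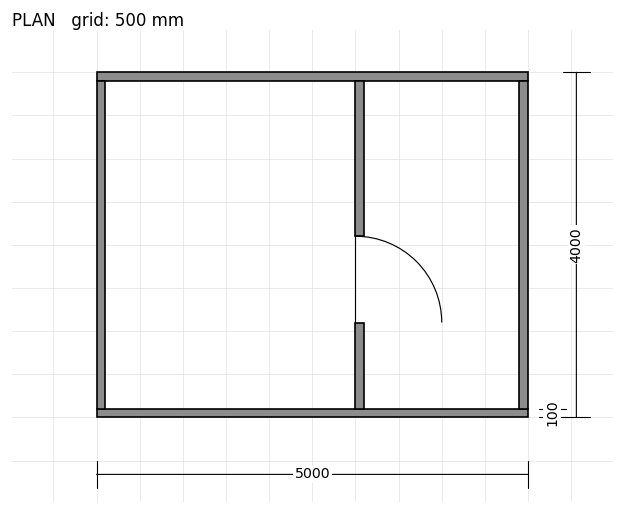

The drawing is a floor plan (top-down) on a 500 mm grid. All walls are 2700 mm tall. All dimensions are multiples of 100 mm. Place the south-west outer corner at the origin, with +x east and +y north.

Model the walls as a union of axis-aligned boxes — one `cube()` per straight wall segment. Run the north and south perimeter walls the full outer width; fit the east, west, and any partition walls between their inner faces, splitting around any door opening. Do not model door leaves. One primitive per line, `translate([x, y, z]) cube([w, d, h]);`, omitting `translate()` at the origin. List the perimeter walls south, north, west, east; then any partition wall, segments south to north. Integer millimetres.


cube([5000, 100, 2700]);
translate([0, 3900, 0]) cube([5000, 100, 2700]);
translate([0, 100, 0]) cube([100, 3800, 2700]);
translate([4900, 100, 0]) cube([100, 3800, 2700]);
translate([3000, 100, 0]) cube([100, 1000, 2700]);
translate([3000, 2100, 0]) cube([100, 1800, 2700]);
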